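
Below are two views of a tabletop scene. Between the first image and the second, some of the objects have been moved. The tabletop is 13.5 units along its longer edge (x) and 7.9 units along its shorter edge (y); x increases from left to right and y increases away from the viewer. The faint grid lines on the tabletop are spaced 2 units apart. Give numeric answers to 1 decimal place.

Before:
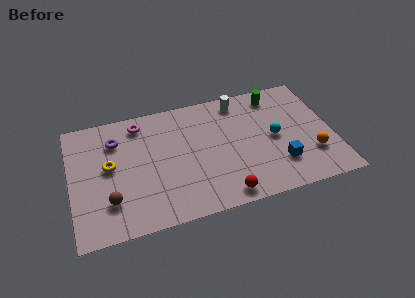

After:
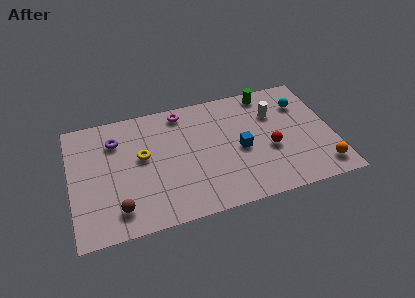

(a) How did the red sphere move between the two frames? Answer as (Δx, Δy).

(2.6, 2.3)

The red sphere was at about (7.6, 0.9) and moved to about (10.2, 3.2).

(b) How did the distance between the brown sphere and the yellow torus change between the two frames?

+1.1

They were about 2.2 units apart before and 3.3 after — 1.1 units further apart.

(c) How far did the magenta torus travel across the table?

2.2

The magenta torus was near (3.7, 6.7) before and (5.9, 6.9) after, so it travelled √(2.2² + 0.2²) ≈ 2.2 units.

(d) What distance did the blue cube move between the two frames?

2.4

The blue cube moved from about (10.6, 2.1) to (8.7, 3.6), a distance of √(1.9² + 1.5²) ≈ 2.4.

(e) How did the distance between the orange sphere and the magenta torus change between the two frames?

-0.9

Before: roughly 9.7 units apart; after: 8.8. That's 0.9 units closer together.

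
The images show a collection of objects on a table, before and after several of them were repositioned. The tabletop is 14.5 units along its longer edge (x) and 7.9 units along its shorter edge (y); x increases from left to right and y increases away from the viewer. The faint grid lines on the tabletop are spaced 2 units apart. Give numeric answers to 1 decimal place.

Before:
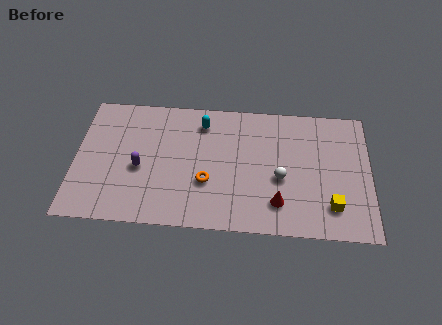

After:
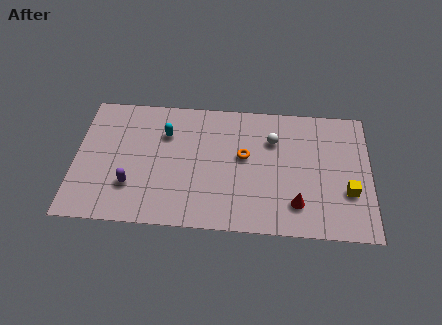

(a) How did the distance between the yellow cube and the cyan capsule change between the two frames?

+1.6

Before: roughly 7.9 units apart; after: 9.5. That's 1.6 units further apart.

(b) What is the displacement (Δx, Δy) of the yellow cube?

(0.8, 0.9)

The yellow cube started near (12.6, 1.8) and ended near (13.4, 2.7).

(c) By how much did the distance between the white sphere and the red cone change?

+2.5

The distance was about 1.5 in the first image and 4.0 in the second, so they moved 2.5 units further apart.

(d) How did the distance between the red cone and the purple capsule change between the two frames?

+1.1

Before: roughly 7.0 units apart; after: 8.1. That's 1.1 units further apart.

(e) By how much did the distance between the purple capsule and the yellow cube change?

+1.1

They were about 9.5 units apart before and 10.6 after — 1.1 units further apart.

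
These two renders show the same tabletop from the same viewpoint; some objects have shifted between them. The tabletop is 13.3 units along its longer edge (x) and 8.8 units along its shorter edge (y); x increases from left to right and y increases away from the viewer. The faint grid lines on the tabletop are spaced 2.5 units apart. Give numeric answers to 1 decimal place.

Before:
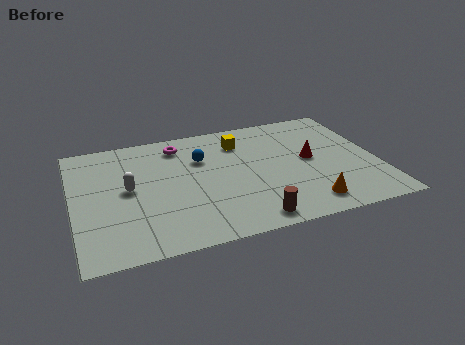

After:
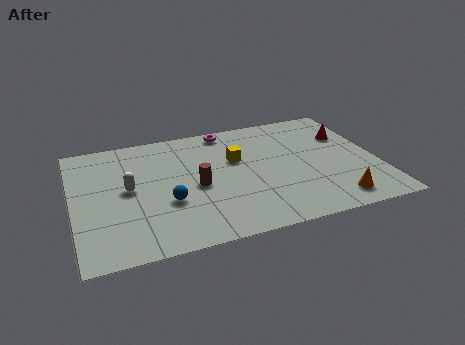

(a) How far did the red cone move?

2.3

The red cone moved from about (10.4, 4.6) to (12.2, 6.0), a distance of √(1.8² + 1.4²) ≈ 2.3.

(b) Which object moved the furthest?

the brown cylinder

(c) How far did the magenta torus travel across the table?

2.3

From (4.8, 7.3) to (7.0, 7.9), the magenta torus covered √(2.2² + 0.6²) ≈ 2.3 units.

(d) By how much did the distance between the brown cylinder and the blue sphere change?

-3.8

They were about 5.3 units apart before and 1.5 after — 3.8 units closer together.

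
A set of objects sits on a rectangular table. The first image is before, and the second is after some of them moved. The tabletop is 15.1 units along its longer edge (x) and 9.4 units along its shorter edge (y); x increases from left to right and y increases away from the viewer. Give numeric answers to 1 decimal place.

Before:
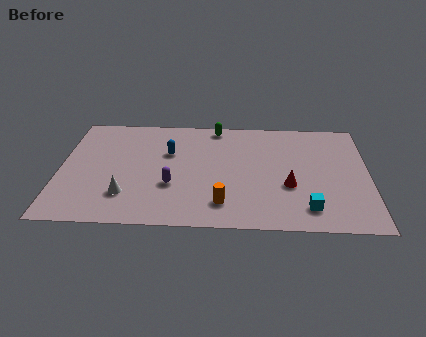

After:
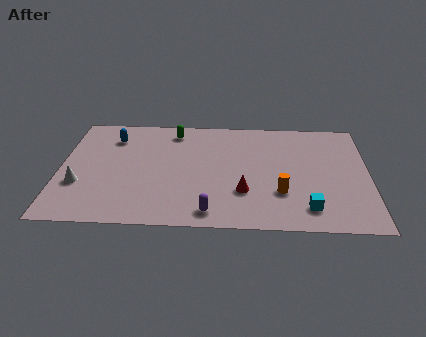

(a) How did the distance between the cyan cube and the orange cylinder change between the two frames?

-2.3

Before: roughly 4.1 units apart; after: 1.8. That's 2.3 units closer together.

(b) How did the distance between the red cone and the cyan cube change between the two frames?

+1.3

They were about 2.0 units apart before and 3.3 after — 1.3 units further apart.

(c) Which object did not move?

the cyan cube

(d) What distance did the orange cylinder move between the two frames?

3.0

From (8.0, 1.9) to (10.8, 2.9), the orange cylinder covered √(2.8² + 1.0²) ≈ 3.0 units.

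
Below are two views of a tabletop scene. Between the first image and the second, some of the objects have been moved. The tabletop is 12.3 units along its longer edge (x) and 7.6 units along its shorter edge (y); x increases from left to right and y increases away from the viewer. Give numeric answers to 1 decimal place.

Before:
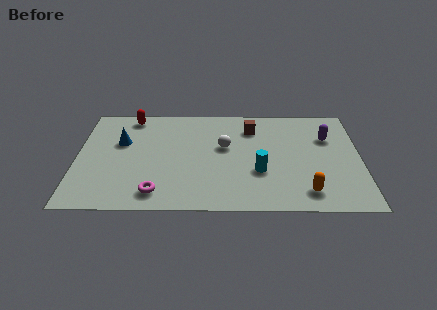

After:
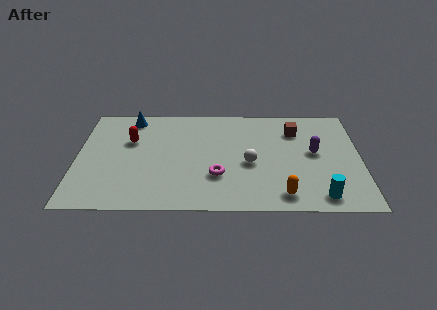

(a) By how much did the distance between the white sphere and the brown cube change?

+1.3

The distance was about 1.8 in the first image and 3.1 in the second, so they moved 1.3 units further apart.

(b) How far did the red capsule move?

1.8

The red capsule was near (2.3, 6.7) before and (2.3, 4.9) after, so it travelled √(0.0² + 1.8²) ≈ 1.8 units.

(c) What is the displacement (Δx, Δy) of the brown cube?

(1.9, -0.2)

From the two frames, the brown cube sits at roughly (7.6, 5.9) before and (9.5, 5.7) after.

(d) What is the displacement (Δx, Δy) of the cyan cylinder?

(2.6, -1.7)

The cyan cylinder was at about (7.9, 2.7) and moved to about (10.5, 1.0).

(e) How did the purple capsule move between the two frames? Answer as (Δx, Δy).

(-0.6, -1.1)

The purple capsule started near (10.9, 5.2) and ended near (10.3, 4.1).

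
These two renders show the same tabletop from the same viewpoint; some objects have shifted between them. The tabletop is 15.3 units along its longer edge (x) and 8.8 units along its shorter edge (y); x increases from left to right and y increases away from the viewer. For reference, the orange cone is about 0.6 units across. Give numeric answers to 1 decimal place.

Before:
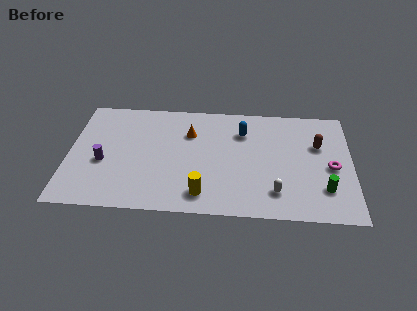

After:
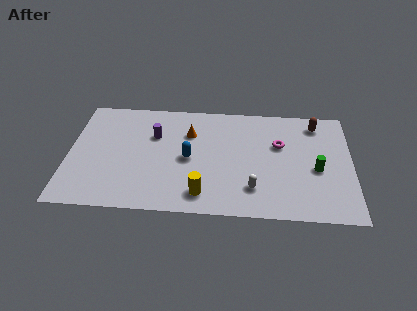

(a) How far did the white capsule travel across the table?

1.2

From (11.2, 1.9) to (10.0, 2.1), the white capsule covered √(1.2² + 0.2²) ≈ 1.2 units.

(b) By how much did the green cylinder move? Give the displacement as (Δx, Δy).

(-0.4, 1.5)

The green cylinder started near (13.8, 2.3) and ended near (13.4, 3.8).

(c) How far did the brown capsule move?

1.7

The brown capsule moved from about (13.5, 5.7) to (13.4, 7.4), a distance of √(0.1² + 1.7²) ≈ 1.7.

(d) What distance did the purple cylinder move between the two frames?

3.5

The purple cylinder was near (1.9, 3.6) before and (4.6, 5.9) after, so it travelled √(2.7² + 2.3²) ≈ 3.5 units.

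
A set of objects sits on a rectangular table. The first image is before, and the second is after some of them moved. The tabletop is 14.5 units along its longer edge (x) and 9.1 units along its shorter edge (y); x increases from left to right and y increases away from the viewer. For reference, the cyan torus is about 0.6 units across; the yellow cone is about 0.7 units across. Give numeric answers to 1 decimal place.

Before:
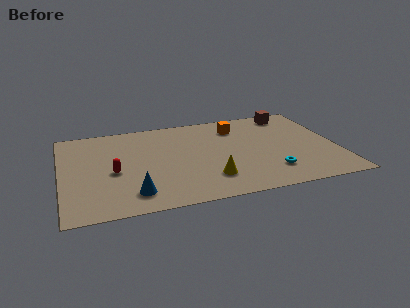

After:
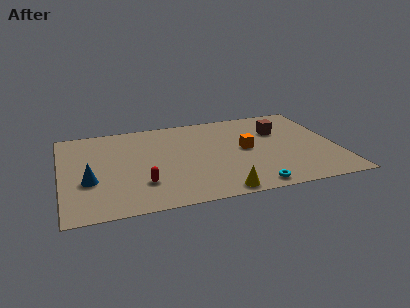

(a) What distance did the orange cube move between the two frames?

2.4

The orange cube moved from about (9.4, 7.1) to (9.7, 4.7), a distance of √(0.3² + 2.4²) ≈ 2.4.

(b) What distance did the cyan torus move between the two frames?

1.6

The cyan torus moved from about (10.8, 2.1) to (9.7, 0.9), a distance of √(1.1² + 1.2²) ≈ 1.6.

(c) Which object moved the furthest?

the blue cone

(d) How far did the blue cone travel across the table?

2.8

The blue cone was near (3.6, 1.7) before and (1.4, 3.4) after, so it travelled √(2.2² + 1.7²) ≈ 2.8 units.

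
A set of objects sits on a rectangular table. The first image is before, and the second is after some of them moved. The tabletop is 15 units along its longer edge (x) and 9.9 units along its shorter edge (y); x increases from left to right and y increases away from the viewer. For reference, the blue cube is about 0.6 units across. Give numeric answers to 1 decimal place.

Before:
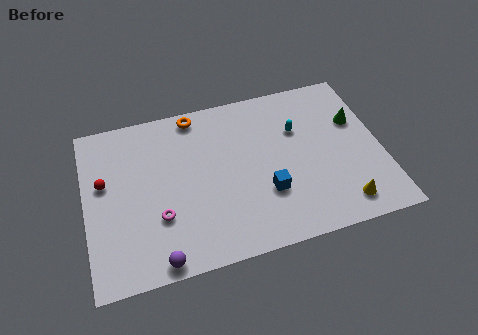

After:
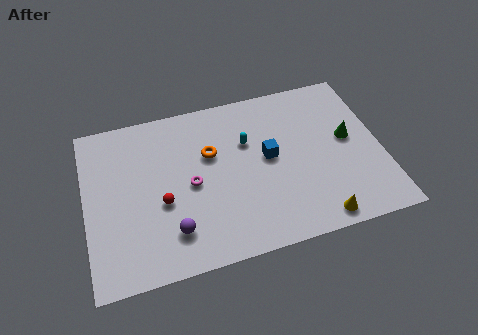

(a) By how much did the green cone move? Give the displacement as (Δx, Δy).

(-0.5, -1.0)

The green cone was at about (13.9, 6.4) and moved to about (13.4, 5.4).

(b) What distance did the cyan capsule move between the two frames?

2.6

The cyan capsule moved from about (10.9, 6.6) to (8.3, 6.5), a distance of √(2.6² + 0.1²) ≈ 2.6.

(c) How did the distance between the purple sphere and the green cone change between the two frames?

-2.2

Before: roughly 11.9 units apart; after: 9.7. That's 2.2 units closer together.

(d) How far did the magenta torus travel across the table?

2.3

The magenta torus moved from about (3.6, 3.2) to (5.3, 4.7), a distance of √(1.7² + 1.5²) ≈ 2.3.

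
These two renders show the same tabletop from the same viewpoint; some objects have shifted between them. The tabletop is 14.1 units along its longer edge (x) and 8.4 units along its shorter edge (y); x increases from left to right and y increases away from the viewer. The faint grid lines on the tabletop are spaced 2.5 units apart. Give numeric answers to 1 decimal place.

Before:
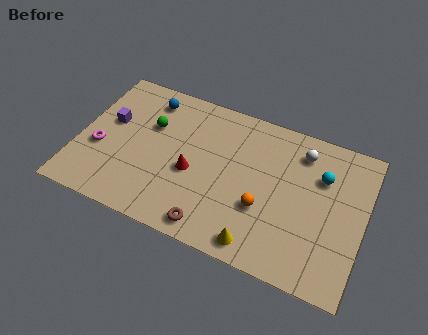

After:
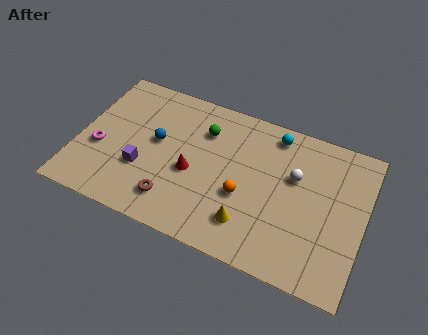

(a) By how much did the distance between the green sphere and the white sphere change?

-2.8

They were about 7.5 units apart before and 4.7 after — 2.8 units closer together.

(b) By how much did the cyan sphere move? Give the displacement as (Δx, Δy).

(-2.5, 1.5)

From the two frames, the cyan sphere sits at roughly (11.9, 5.8) before and (9.4, 7.3) after.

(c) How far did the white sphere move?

1.5

The white sphere was near (10.8, 6.8) before and (10.6, 5.3) after, so it travelled √(0.2² + 1.5²) ≈ 1.5 units.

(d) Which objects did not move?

the magenta torus and the red cone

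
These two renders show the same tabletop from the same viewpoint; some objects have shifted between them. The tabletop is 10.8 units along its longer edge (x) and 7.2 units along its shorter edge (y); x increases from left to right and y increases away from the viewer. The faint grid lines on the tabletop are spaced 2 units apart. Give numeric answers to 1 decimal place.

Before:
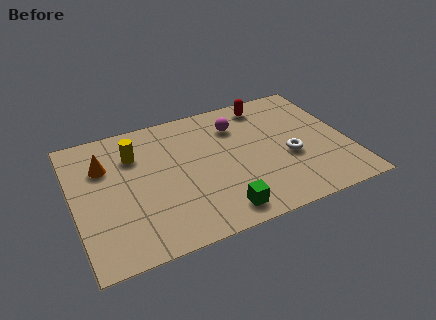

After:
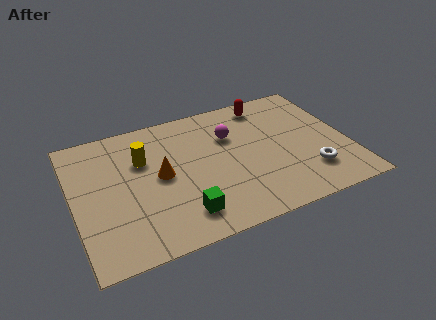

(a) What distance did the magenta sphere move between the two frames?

0.6

The magenta sphere moved from about (6.6, 5.4) to (6.3, 4.9), a distance of √(0.3² + 0.5²) ≈ 0.6.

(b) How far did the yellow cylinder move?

0.5

The yellow cylinder moved from about (2.5, 5.2) to (2.8, 4.8), a distance of √(0.3² + 0.4²) ≈ 0.5.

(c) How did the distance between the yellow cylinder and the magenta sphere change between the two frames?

-0.6

Before: roughly 4.1 units apart; after: 3.5. That's 0.6 units closer together.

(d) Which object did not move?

the red capsule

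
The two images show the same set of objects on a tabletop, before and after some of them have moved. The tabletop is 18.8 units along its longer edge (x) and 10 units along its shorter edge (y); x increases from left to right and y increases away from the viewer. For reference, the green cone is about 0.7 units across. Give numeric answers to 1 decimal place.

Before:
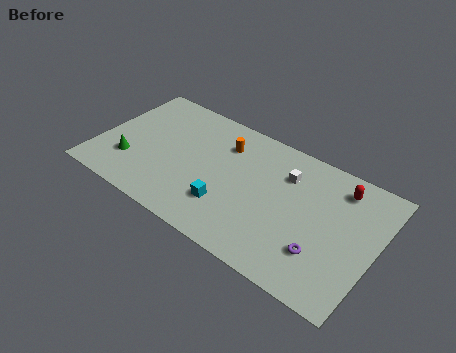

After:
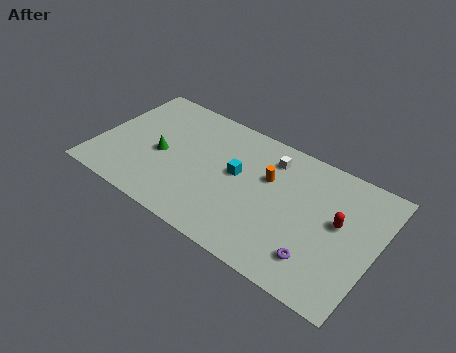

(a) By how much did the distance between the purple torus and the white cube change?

+1.6

Before: roughly 5.5 units apart; after: 7.1. That's 1.6 units further apart.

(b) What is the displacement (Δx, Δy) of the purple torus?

(-0.2, -0.6)

The purple torus started near (15.6, 2.8) and ended near (15.4, 2.2).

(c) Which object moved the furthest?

the orange cylinder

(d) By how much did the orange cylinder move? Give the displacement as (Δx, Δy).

(3.2, -1.1)

From the two frames, the orange cylinder sits at roughly (8.2, 7.5) before and (11.4, 6.4) after.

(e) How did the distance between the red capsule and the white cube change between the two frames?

+1.9

They were about 3.6 units apart before and 5.5 after — 1.9 units further apart.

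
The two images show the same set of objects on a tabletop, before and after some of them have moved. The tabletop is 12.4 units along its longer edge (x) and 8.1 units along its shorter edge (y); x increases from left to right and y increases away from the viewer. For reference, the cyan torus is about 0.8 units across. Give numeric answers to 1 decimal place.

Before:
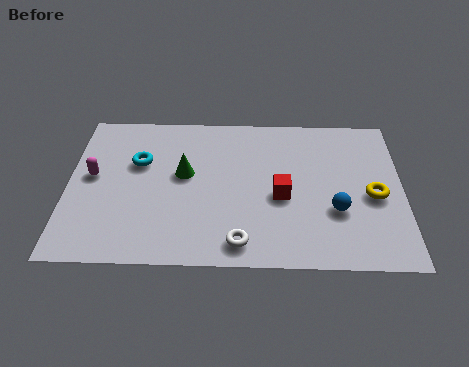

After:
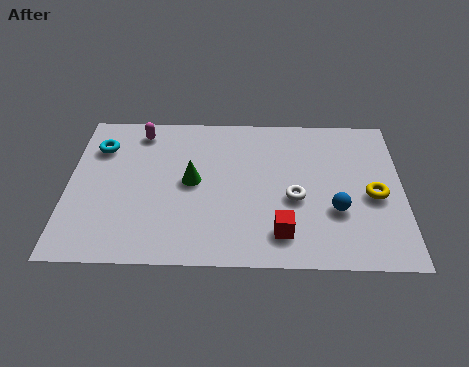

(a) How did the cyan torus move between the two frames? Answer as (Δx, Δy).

(-1.5, 0.8)

The cyan torus was at about (2.6, 5.2) and moved to about (1.1, 6.0).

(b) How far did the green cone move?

0.5

The green cone was near (4.3, 4.6) before and (4.6, 4.2) after, so it travelled √(0.3² + 0.4²) ≈ 0.5 units.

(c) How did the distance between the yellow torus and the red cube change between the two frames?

+0.5

The distance was about 3.4 in the first image and 3.9 in the second, so they moved 0.5 units further apart.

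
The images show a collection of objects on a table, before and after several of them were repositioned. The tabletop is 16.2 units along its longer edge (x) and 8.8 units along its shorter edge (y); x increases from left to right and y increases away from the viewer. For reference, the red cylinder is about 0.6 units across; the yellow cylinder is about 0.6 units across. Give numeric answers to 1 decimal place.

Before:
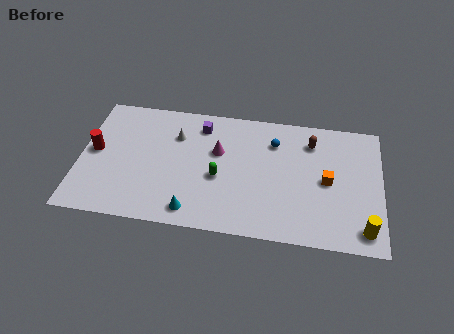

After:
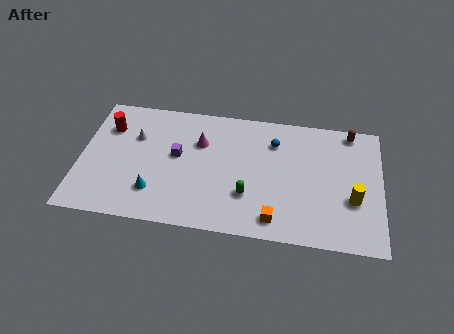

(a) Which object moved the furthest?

the orange cube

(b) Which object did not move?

the blue sphere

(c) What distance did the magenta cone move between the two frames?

1.1

From (7.4, 5.5) to (6.4, 6.0), the magenta cone covered √(1.0² + 0.5²) ≈ 1.1 units.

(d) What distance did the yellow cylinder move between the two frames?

2.0

The yellow cylinder was near (15.3, 1.3) before and (14.7, 3.2) after, so it travelled √(0.6² + 1.9²) ≈ 2.0 units.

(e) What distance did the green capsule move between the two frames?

1.9

The green capsule moved from about (7.5, 3.7) to (9.1, 2.7), a distance of √(1.6² + 1.0²) ≈ 1.9.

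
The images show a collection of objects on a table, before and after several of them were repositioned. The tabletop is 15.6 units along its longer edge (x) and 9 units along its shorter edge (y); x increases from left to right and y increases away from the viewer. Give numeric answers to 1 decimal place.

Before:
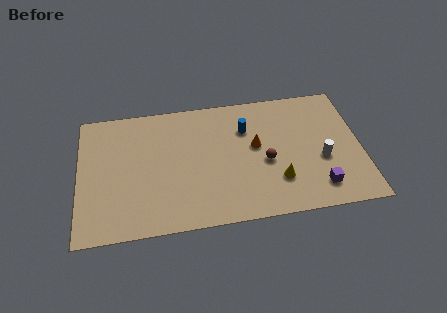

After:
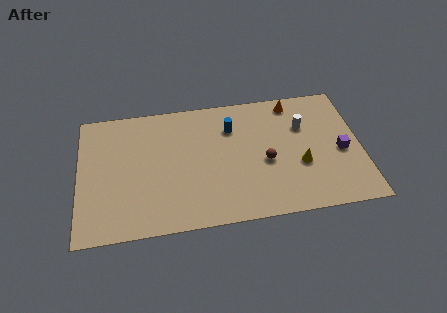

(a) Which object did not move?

the brown sphere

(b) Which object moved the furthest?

the orange cone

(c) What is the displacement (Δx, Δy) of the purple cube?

(1.4, 2.3)

From the two frames, the purple cube sits at roughly (13.1, 1.7) before and (14.5, 4.0) after.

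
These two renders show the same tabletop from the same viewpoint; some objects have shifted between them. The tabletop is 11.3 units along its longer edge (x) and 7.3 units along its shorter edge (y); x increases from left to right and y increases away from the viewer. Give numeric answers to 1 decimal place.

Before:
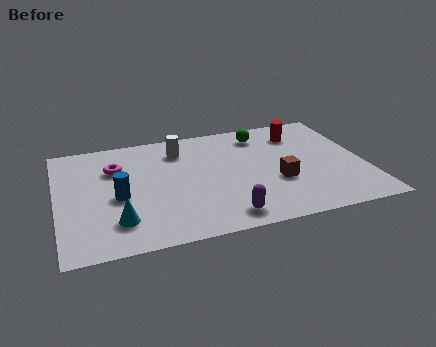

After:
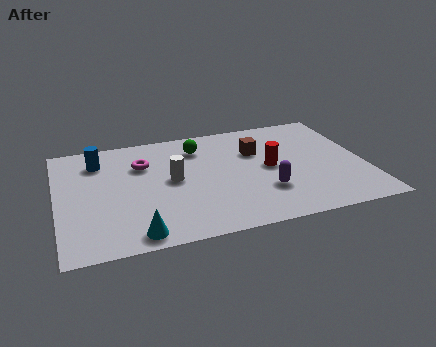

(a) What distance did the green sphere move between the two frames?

2.4

The green sphere was near (7.7, 6.0) before and (5.3, 5.7) after, so it travelled √(2.4² + 0.3²) ≈ 2.4 units.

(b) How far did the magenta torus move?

1.0

From (2.2, 5.1) to (3.2, 5.1), the magenta torus covered √(1.0² + 0.0²) ≈ 1.0 units.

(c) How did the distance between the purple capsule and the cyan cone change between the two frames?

+1.1

They were about 3.9 units apart before and 5.0 after — 1.1 units further apart.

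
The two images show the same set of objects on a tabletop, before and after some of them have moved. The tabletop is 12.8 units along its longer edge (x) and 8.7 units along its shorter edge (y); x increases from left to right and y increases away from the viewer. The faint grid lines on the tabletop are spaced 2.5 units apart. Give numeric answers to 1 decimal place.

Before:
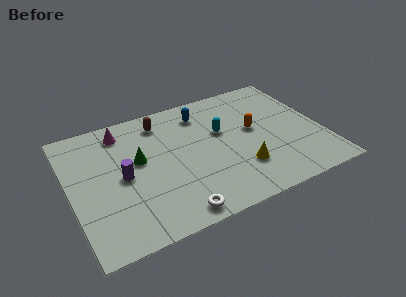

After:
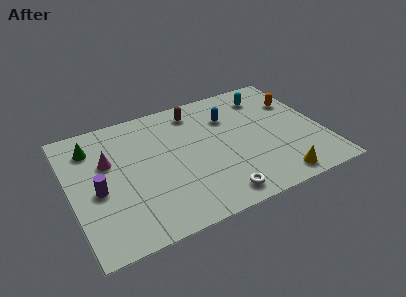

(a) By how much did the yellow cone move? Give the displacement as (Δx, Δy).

(1.6, -1.4)

From the two frames, the yellow cone sits at roughly (8.4, 2.4) before and (10.0, 1.0) after.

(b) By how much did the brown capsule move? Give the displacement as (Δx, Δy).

(1.8, 0.1)

The brown capsule started near (4.9, 7.2) and ended near (6.7, 7.3).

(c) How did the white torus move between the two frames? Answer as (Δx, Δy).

(2.2, 0.2)

The white torus was at about (4.8, 0.9) and moved to about (7.0, 1.1).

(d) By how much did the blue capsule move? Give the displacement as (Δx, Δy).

(1.3, -0.8)

The blue capsule started near (7.0, 7.0) and ended near (8.3, 6.2).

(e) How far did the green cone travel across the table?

2.8

From (3.5, 5.0) to (1.3, 6.8), the green cone covered √(2.2² + 1.8²) ≈ 2.8 units.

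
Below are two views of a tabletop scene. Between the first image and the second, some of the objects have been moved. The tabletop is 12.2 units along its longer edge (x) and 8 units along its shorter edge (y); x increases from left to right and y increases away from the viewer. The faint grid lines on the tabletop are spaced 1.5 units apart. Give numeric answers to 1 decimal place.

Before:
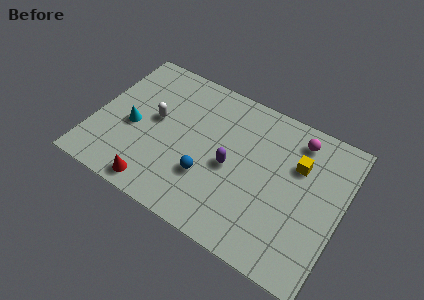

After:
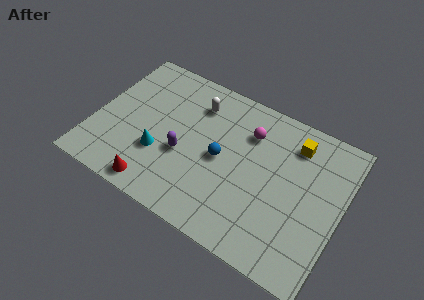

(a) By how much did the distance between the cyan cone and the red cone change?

-1.3

The distance was about 3.1 in the first image and 1.8 in the second, so they moved 1.3 units closer together.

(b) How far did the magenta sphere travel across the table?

2.4

The magenta sphere moved from about (9.7, 6.7) to (7.4, 5.9), a distance of √(2.3² + 0.8²) ≈ 2.4.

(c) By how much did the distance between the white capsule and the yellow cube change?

-2.2

They were about 7.1 units apart before and 4.9 after — 2.2 units closer together.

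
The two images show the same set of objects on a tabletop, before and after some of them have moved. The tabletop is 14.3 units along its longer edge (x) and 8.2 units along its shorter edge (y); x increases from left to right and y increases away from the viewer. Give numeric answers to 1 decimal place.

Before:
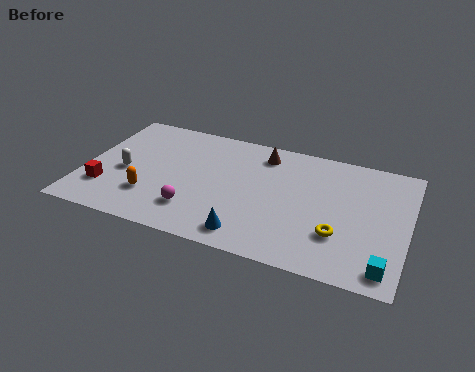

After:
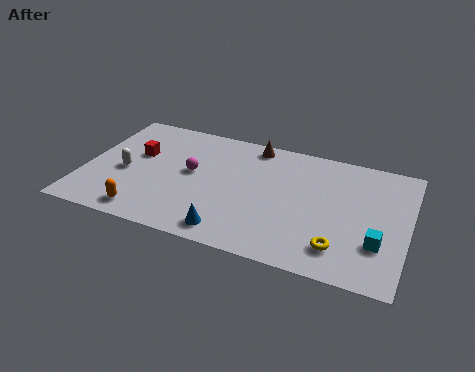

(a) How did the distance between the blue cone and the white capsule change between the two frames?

-0.7

They were about 6.3 units apart before and 5.6 after — 0.7 units closer together.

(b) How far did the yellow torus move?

0.8

The yellow torus moved from about (11.4, 2.5) to (11.5, 1.7), a distance of √(0.1² + 0.8²) ≈ 0.8.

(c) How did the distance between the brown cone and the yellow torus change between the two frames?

+1.4

The distance was about 5.7 in the first image and 7.1 in the second, so they moved 1.4 units further apart.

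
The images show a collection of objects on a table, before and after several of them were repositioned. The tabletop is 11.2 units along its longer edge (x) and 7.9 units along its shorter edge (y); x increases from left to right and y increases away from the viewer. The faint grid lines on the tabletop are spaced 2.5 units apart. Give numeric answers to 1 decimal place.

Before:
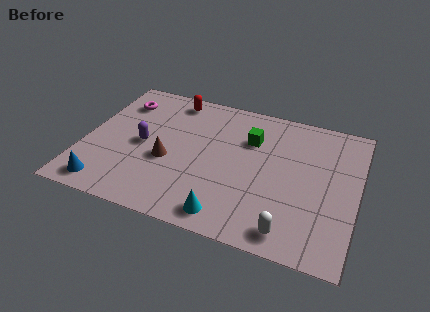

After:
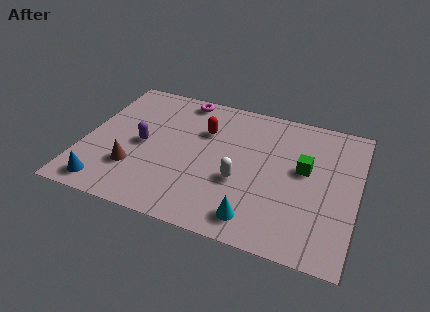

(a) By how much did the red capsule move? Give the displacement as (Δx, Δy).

(1.5, -1.5)

The red capsule was at about (3.3, 6.9) and moved to about (4.8, 5.4).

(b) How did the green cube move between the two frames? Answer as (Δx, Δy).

(2.3, -1.0)

The green cube was at about (6.7, 5.5) and moved to about (9.0, 4.5).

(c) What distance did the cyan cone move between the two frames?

1.1

The cyan cone was near (6.2, 1.0) before and (7.3, 1.2) after, so it travelled √(1.1² + 0.2²) ≈ 1.1 units.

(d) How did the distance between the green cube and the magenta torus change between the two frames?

+0.4

Before: roughly 5.5 units apart; after: 5.9. That's 0.4 units further apart.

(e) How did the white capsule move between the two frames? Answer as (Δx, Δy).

(-2.2, 2.0)

The white capsule was at about (8.7, 1.0) and moved to about (6.5, 3.0).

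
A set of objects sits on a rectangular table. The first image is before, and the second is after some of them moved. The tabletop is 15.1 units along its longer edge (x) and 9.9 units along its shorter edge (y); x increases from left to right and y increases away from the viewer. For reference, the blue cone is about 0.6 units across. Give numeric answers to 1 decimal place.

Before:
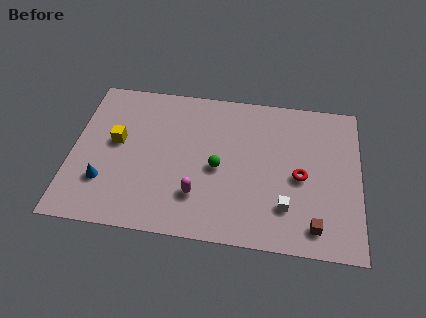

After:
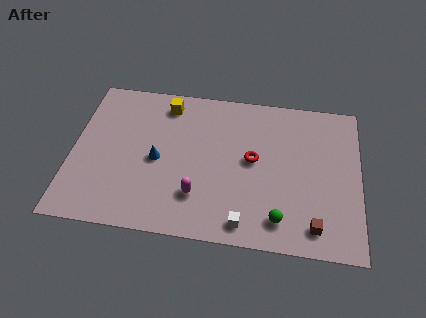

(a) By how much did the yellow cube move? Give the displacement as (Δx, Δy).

(2.5, 2.9)

From the two frames, the yellow cube sits at roughly (2.3, 5.5) before and (4.8, 8.4) after.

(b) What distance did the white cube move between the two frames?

2.5

From (11.3, 2.5) to (9.2, 1.2), the white cube covered √(2.1² + 1.3²) ≈ 2.5 units.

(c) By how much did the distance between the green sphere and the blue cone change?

+1.0

The distance was about 6.1 in the first image and 7.1 in the second, so they moved 1.0 units further apart.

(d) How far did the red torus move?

2.6

The red torus was near (12.0, 4.5) before and (9.5, 5.3) after, so it travelled √(2.5² + 0.8²) ≈ 2.6 units.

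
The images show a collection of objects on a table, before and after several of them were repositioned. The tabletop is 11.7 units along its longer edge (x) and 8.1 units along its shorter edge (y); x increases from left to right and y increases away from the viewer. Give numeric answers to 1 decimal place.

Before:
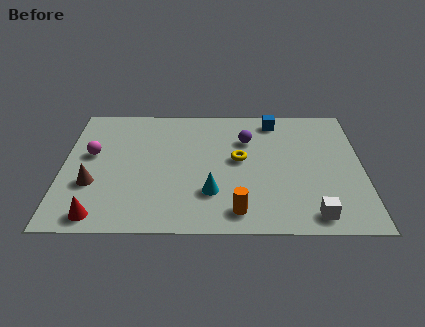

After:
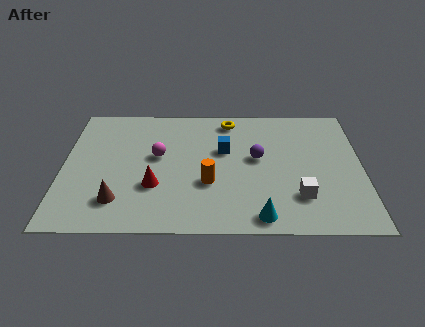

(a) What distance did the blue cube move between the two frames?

2.8

The blue cube was near (8.3, 7.0) before and (6.3, 5.0) after, so it travelled √(2.0² + 2.0²) ≈ 2.8 units.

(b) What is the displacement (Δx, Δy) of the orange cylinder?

(-1.1, 1.7)

The orange cylinder started near (6.8, 1.2) and ended near (5.7, 2.9).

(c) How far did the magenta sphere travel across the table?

2.6

The magenta sphere was near (1.1, 4.7) before and (3.7, 4.6) after, so it travelled √(2.6² + 0.1²) ≈ 2.6 units.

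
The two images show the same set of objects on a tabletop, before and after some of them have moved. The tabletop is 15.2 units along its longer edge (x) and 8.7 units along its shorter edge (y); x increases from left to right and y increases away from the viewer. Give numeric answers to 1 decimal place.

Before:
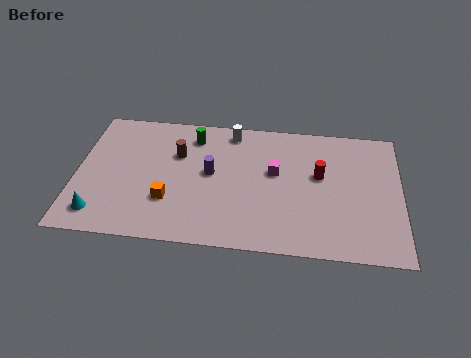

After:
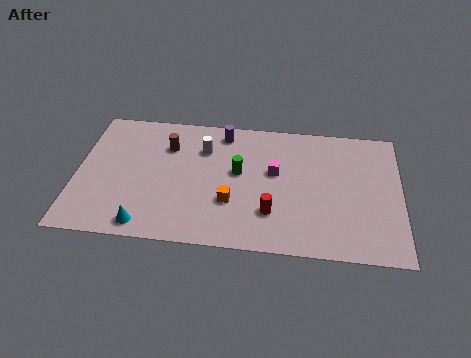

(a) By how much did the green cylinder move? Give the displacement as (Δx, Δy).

(2.2, -2.2)

From the two frames, the green cylinder sits at roughly (5.4, 7.1) before and (7.6, 4.9) after.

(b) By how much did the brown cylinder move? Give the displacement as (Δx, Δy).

(-0.5, 0.5)

From the two frames, the brown cylinder sits at roughly (4.7, 5.8) before and (4.2, 6.3) after.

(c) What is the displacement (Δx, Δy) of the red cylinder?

(-2.2, -2.7)

The red cylinder started near (11.4, 5.1) and ended near (9.2, 2.4).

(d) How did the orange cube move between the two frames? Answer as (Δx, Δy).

(2.9, 0.2)

From the two frames, the orange cube sits at roughly (4.4, 2.7) before and (7.3, 2.9) after.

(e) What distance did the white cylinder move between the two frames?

1.8

The white cylinder was near (7.2, 7.6) before and (5.9, 6.3) after, so it travelled √(1.3² + 1.3²) ≈ 1.8 units.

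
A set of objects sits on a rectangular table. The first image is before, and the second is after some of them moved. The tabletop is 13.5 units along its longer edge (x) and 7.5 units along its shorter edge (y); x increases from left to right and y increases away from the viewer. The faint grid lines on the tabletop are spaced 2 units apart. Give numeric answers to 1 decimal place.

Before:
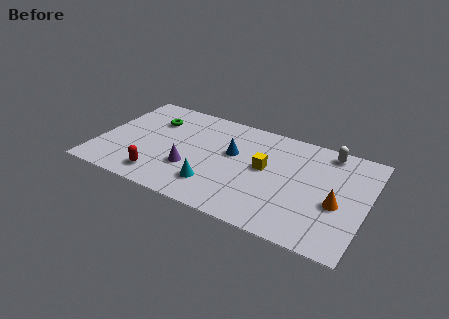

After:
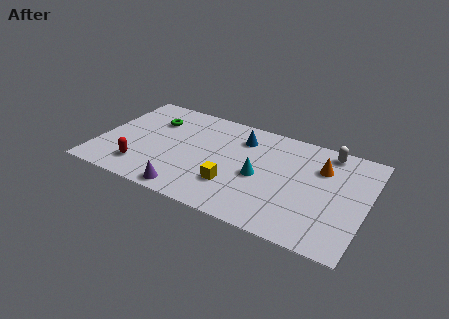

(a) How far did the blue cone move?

1.3

The blue cone moved from about (6.7, 4.5) to (7.0, 5.8), a distance of √(0.3² + 1.3²) ≈ 1.3.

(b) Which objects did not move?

the green torus and the white capsule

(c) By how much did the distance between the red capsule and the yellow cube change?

-1.1

The distance was about 5.7 in the first image and 4.6 in the second, so they moved 1.1 units closer together.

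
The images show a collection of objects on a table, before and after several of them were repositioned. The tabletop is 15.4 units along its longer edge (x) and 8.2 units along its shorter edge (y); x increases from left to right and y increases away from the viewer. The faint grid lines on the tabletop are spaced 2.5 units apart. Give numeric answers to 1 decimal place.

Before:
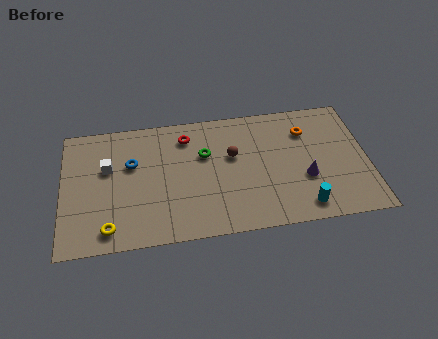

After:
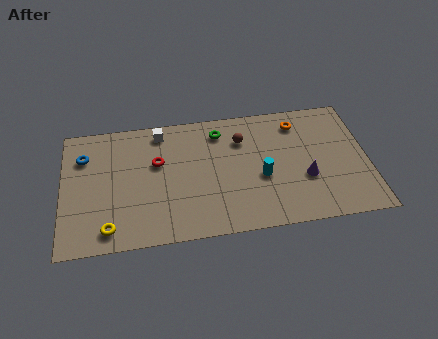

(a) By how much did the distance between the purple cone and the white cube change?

-1.8

The distance was about 10.1 in the first image and 8.3 in the second, so they moved 1.8 units closer together.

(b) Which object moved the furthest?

the white cube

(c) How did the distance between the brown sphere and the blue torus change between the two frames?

+2.9

The distance was about 5.1 in the first image and 8.0 in the second, so they moved 2.9 units further apart.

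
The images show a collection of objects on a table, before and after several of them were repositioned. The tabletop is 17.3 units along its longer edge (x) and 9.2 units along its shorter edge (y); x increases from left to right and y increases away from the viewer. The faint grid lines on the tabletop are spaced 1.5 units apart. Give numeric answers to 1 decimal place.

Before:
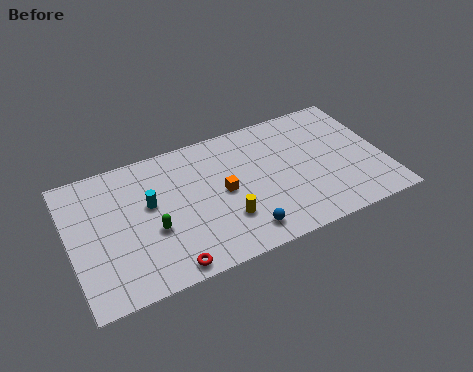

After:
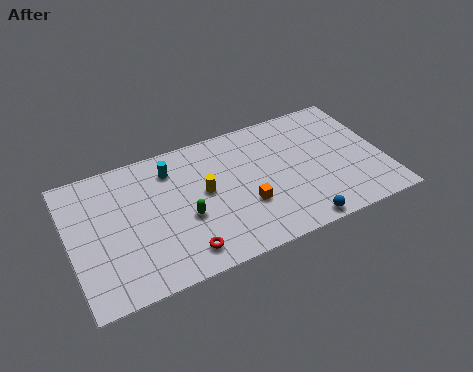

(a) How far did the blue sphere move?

3.1

The blue sphere moved from about (9.1, 1.5) to (12.1, 0.8), a distance of √(3.0² + 0.7²) ≈ 3.1.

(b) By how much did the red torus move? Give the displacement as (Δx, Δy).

(0.9, 0.6)

From the two frames, the red torus sits at roughly (4.9, 0.9) before and (5.8, 1.5) after.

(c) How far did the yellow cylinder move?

2.5

The yellow cylinder was near (8.3, 2.7) before and (7.4, 5.0) after, so it travelled √(0.9² + 2.3²) ≈ 2.5 units.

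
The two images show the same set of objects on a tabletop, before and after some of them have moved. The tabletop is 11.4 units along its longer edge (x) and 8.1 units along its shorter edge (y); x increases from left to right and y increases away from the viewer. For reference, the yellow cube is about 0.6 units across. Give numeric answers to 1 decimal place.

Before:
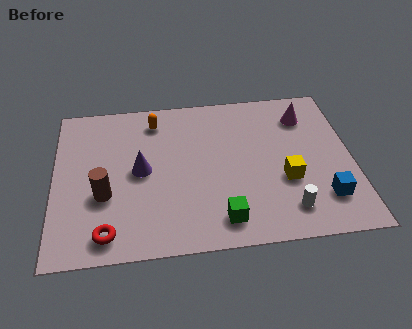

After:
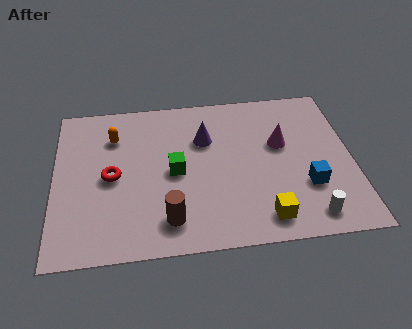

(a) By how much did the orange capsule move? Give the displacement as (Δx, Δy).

(-1.6, -0.7)

The orange capsule was at about (3.9, 6.7) and moved to about (2.3, 6.0).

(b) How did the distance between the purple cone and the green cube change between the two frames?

-2.1

Before: roughly 4.1 units apart; after: 2.0. That's 2.1 units closer together.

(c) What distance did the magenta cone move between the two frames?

1.7

The magenta cone was near (9.7, 6.3) before and (8.7, 4.9) after, so it travelled √(1.0² + 1.4²) ≈ 1.7 units.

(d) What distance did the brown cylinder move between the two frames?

2.8

The brown cylinder was near (1.9, 3.0) before and (4.3, 1.5) after, so it travelled √(2.4² + 1.5²) ≈ 2.8 units.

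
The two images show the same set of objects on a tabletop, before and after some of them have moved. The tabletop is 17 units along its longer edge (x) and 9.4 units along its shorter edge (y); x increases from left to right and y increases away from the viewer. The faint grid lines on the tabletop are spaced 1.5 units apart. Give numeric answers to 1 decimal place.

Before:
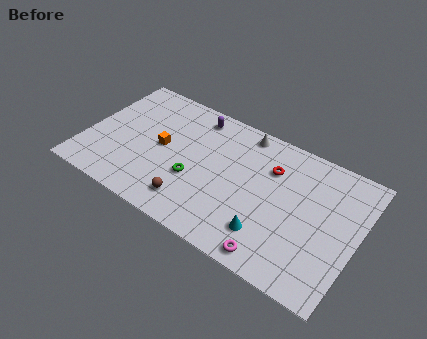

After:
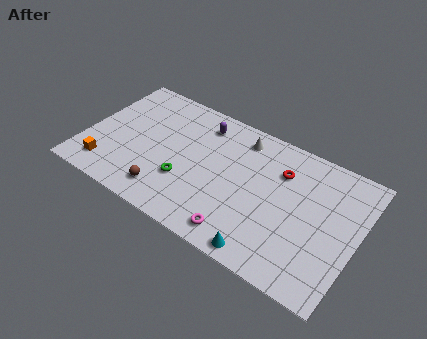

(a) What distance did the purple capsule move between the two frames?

0.6

The purple capsule was near (6.3, 8.1) before and (6.8, 7.7) after, so it travelled √(0.5² + 0.4²) ≈ 0.6 units.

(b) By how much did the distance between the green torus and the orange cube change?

+2.4

Before: roughly 2.6 units apart; after: 5.0. That's 2.4 units further apart.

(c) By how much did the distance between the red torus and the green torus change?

+1.2

The distance was about 5.4 in the first image and 6.6 in the second, so they moved 1.2 units further apart.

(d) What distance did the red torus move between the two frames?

0.6

From (11.4, 6.7) to (12.0, 6.8), the red torus covered √(0.6² + 0.1²) ≈ 0.6 units.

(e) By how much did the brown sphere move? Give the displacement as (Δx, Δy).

(-1.6, -0.1)

The brown sphere was at about (7.1, 1.8) and moved to about (5.5, 1.7).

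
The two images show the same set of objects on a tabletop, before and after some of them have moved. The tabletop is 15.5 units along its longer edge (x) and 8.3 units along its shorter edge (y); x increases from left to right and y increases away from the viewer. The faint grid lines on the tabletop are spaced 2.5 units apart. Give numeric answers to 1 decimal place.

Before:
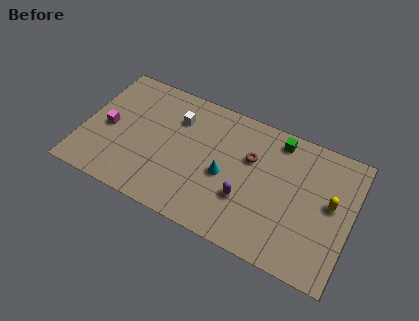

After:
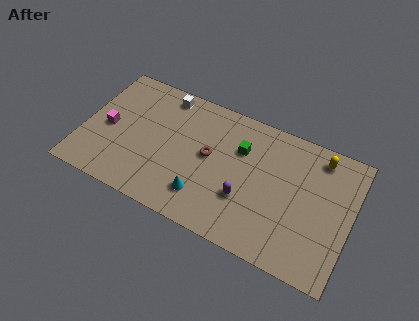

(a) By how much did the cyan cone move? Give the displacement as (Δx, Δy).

(-1.0, -1.8)

The cyan cone was at about (8.3, 3.7) and moved to about (7.3, 1.9).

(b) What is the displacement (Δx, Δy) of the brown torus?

(-2.3, -0.9)

From the two frames, the brown torus sits at roughly (9.6, 5.4) before and (7.3, 4.5) after.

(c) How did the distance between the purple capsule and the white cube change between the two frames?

+1.5

They were about 5.5 units apart before and 7.0 after — 1.5 units further apart.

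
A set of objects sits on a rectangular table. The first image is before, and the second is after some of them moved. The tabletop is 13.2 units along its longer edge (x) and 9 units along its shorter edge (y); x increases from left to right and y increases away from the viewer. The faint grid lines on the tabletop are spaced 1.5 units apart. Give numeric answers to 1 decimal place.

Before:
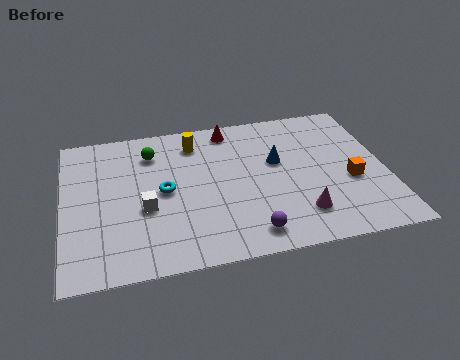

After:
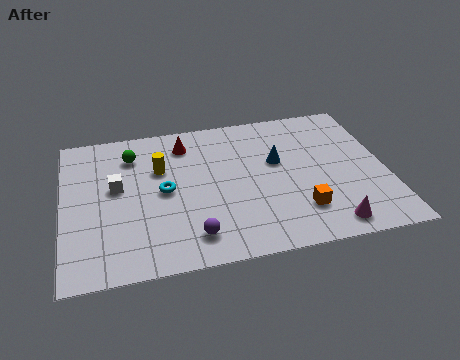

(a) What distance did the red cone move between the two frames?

2.0

The red cone moved from about (7.0, 7.9) to (5.1, 7.3), a distance of √(1.9² + 0.6²) ≈ 2.0.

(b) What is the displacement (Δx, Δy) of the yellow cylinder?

(-1.5, -1.4)

The yellow cylinder started near (5.5, 7.3) and ended near (4.0, 5.9).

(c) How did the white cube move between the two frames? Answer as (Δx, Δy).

(-1.1, 1.5)

From the two frames, the white cube sits at roughly (3.3, 3.6) before and (2.2, 5.1) after.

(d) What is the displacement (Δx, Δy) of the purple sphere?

(-2.3, 0.3)

The purple sphere started near (7.4, 1.3) and ended near (5.1, 1.6).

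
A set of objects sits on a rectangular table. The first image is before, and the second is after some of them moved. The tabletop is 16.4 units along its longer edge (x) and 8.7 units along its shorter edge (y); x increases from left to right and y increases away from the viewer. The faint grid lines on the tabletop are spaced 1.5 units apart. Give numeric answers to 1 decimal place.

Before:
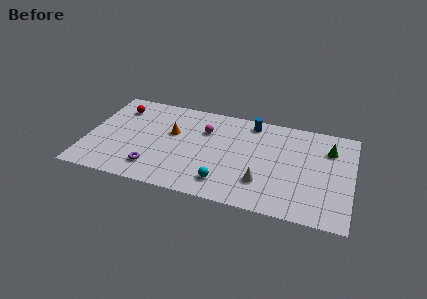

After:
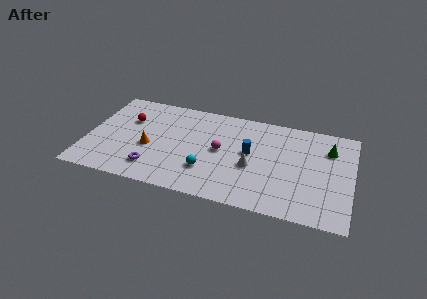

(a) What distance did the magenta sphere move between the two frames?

1.9

The magenta sphere was near (7.2, 6.1) before and (8.3, 4.5) after, so it travelled √(1.1² + 1.6²) ≈ 1.9 units.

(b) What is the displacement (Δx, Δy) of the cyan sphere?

(-1.1, 0.8)

The cyan sphere started near (8.7, 1.7) and ended near (7.6, 2.5).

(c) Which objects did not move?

the green cone and the purple torus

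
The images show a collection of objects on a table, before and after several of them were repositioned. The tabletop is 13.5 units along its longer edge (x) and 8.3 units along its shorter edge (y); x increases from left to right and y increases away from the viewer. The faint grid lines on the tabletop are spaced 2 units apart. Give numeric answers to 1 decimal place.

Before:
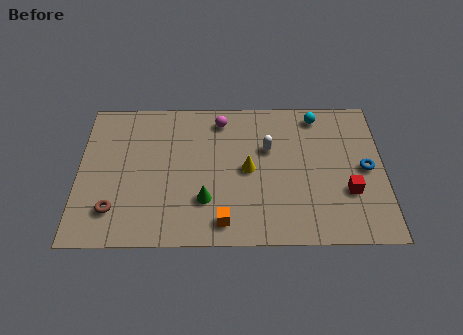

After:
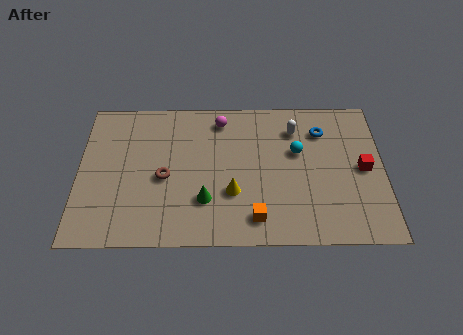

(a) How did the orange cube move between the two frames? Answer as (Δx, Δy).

(1.4, 0.2)

The orange cube was at about (6.4, 1.2) and moved to about (7.8, 1.4).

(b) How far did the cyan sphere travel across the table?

2.3

The cyan sphere was near (10.6, 7.2) before and (9.7, 5.1) after, so it travelled √(0.9² + 2.1²) ≈ 2.3 units.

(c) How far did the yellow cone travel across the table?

1.5

The yellow cone was near (7.5, 4.1) before and (6.8, 2.8) after, so it travelled √(0.7² + 1.3²) ≈ 1.5 units.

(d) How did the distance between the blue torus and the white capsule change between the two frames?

-3.3

The distance was about 4.5 in the first image and 1.2 in the second, so they moved 3.3 units closer together.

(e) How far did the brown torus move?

2.8

The brown torus moved from about (1.6, 1.9) to (3.8, 3.7), a distance of √(2.2² + 1.8²) ≈ 2.8.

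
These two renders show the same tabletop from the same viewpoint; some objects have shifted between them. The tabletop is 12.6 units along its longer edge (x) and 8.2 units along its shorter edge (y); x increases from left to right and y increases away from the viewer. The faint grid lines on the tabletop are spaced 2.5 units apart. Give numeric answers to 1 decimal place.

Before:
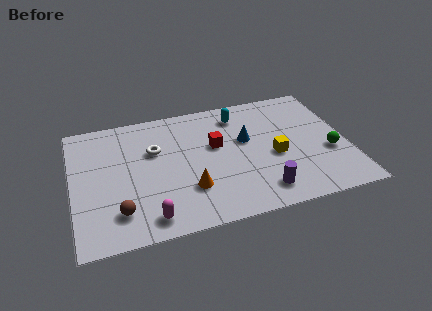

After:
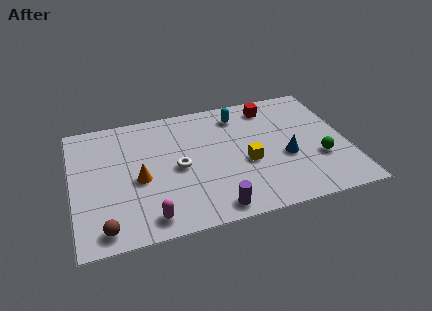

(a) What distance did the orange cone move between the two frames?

2.5

The orange cone moved from about (5.2, 2.4) to (3.0, 3.6), a distance of √(2.2² + 1.2²) ≈ 2.5.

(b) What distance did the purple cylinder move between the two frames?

2.3

From (8.4, 1.4) to (6.2, 0.9), the purple cylinder covered √(2.2² + 0.5²) ≈ 2.3 units.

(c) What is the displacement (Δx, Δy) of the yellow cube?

(-1.3, -0.1)

From the two frames, the yellow cube sits at roughly (9.2, 3.5) before and (7.9, 3.4) after.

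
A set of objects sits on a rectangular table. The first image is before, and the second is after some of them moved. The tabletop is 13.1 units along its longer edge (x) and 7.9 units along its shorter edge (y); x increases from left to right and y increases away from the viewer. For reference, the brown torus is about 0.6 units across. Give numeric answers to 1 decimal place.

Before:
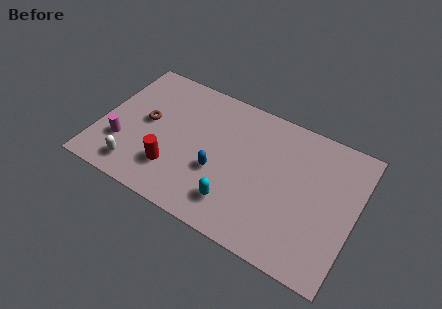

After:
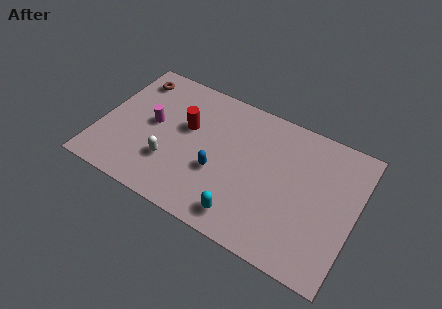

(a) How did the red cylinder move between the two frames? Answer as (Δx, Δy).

(0.3, 2.7)

The red cylinder was at about (4.0, 2.1) and moved to about (4.3, 4.8).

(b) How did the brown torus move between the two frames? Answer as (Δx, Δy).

(-1.1, 2.3)

The brown torus was at about (2.3, 4.2) and moved to about (1.2, 6.5).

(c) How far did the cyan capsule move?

0.7

The cyan capsule moved from about (7.3, 1.7) to (7.8, 1.2), a distance of √(0.5² + 0.5²) ≈ 0.7.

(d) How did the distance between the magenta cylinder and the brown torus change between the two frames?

+0.6

They were about 2.1 units apart before and 2.7 after — 0.6 units further apart.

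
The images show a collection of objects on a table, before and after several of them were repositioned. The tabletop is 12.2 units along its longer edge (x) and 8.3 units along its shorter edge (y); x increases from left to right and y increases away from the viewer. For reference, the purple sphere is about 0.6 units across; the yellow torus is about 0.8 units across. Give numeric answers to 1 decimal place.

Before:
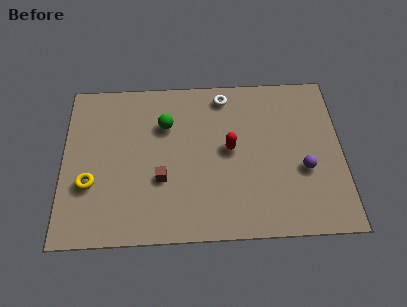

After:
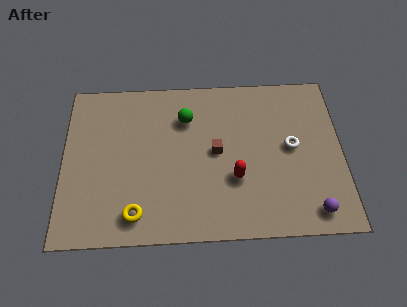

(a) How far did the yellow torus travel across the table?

2.6

The yellow torus moved from about (1.2, 2.9) to (3.2, 1.3), a distance of √(2.0² + 1.6²) ≈ 2.6.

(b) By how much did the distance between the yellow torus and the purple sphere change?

-1.7

The distance was about 9.3 in the first image and 7.6 in the second, so they moved 1.7 units closer together.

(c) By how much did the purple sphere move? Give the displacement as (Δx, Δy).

(0.3, -2.1)

The purple sphere started near (10.5, 3.2) and ended near (10.8, 1.1).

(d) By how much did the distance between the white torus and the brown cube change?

-1.7

They were about 5.0 units apart before and 3.3 after — 1.7 units closer together.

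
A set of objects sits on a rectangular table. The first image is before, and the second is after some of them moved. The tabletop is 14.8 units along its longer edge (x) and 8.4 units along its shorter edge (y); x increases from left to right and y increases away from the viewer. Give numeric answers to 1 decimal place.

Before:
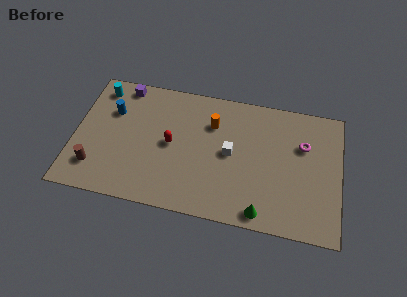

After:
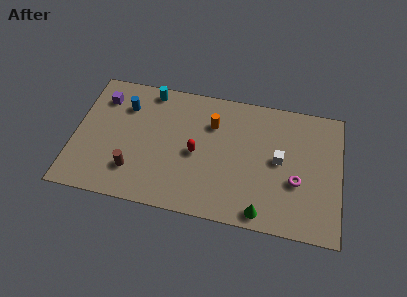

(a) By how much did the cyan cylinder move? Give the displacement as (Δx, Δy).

(2.8, 0.4)

The cyan cylinder was at about (1.2, 7.1) and moved to about (4.0, 7.5).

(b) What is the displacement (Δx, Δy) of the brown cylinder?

(2.1, 0.2)

The brown cylinder started near (1.3, 1.9) and ended near (3.4, 2.1).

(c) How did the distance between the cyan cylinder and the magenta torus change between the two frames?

-2.2

The distance was about 11.6 in the first image and 9.4 in the second, so they moved 2.2 units closer together.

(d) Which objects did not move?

the green cone and the orange cylinder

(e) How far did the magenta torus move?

2.4

From (12.7, 5.6) to (12.4, 3.2), the magenta torus covered √(0.3² + 2.4²) ≈ 2.4 units.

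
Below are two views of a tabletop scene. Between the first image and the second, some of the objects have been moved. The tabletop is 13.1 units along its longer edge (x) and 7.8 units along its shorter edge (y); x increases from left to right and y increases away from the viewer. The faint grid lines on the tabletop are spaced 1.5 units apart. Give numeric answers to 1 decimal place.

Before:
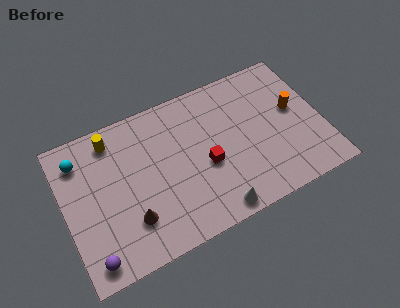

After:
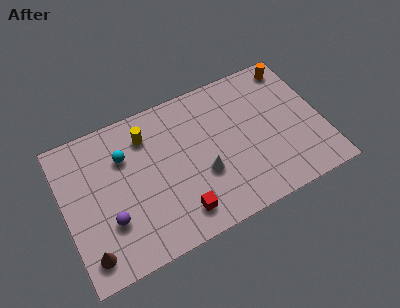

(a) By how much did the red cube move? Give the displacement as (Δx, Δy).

(-1.6, -1.9)

The red cube was at about (7.1, 3.3) and moved to about (5.5, 1.4).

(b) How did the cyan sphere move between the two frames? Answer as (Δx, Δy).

(2.2, -0.7)

The cyan sphere was at about (1.0, 6.2) and moved to about (3.2, 5.5).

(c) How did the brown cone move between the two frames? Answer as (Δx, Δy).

(-2.2, -0.8)

The brown cone was at about (3.1, 2.1) and moved to about (0.9, 1.3).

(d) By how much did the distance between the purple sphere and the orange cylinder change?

-0.4

The distance was about 11.3 in the first image and 10.9 in the second, so they moved 0.4 units closer together.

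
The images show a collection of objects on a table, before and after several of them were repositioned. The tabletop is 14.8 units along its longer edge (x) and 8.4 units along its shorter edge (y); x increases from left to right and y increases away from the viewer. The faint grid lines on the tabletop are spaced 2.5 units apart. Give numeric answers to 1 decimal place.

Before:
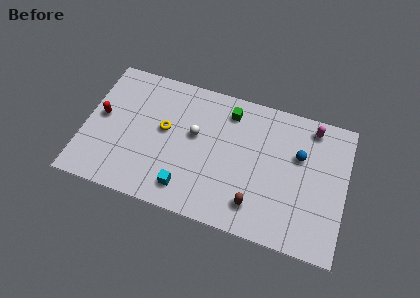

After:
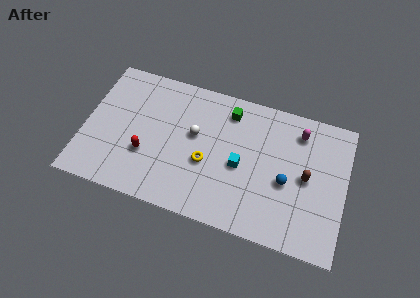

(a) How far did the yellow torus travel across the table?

2.8

From (4.5, 4.7) to (7.0, 3.4), the yellow torus covered √(2.5² + 1.3²) ≈ 2.8 units.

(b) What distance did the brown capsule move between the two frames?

3.7

The brown capsule was near (9.9, 1.7) before and (12.6, 4.2) after, so it travelled √(2.7² + 2.5²) ≈ 3.7 units.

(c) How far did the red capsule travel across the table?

3.1

From (0.9, 4.5) to (3.6, 2.9), the red capsule covered √(2.7² + 1.6²) ≈ 3.1 units.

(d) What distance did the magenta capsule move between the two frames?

0.9

From (12.7, 7.3) to (12.0, 6.8), the magenta capsule covered √(0.7² + 0.5²) ≈ 0.9 units.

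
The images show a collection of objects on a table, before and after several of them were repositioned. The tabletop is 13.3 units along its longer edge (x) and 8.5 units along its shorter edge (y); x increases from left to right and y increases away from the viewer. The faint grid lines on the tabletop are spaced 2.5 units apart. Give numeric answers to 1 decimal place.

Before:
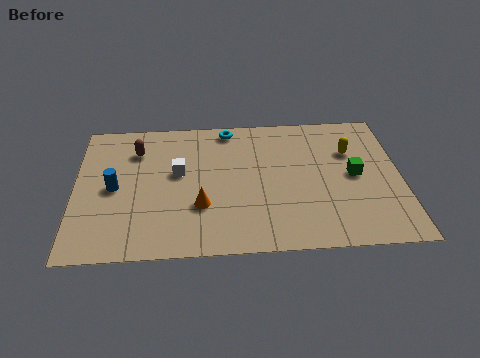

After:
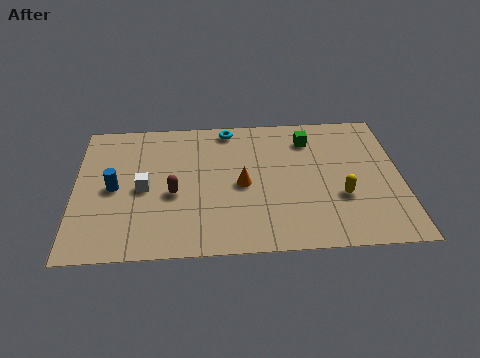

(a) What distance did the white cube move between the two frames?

1.7

The white cube was near (4.2, 4.9) before and (2.8, 4.0) after, so it travelled √(1.4² + 0.9²) ≈ 1.7 units.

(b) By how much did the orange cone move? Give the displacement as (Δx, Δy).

(1.7, 1.2)

From the two frames, the orange cone sits at roughly (5.1, 2.8) before and (6.8, 4.0) after.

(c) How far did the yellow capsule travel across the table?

2.8

The yellow capsule moved from about (11.3, 5.8) to (10.8, 3.0), a distance of √(0.5² + 2.8²) ≈ 2.8.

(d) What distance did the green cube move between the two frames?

3.0

The green cube was near (11.4, 4.3) before and (9.6, 6.7) after, so it travelled √(1.8² + 2.4²) ≈ 3.0 units.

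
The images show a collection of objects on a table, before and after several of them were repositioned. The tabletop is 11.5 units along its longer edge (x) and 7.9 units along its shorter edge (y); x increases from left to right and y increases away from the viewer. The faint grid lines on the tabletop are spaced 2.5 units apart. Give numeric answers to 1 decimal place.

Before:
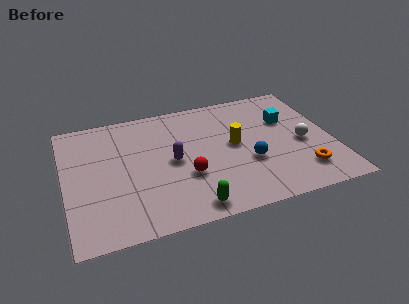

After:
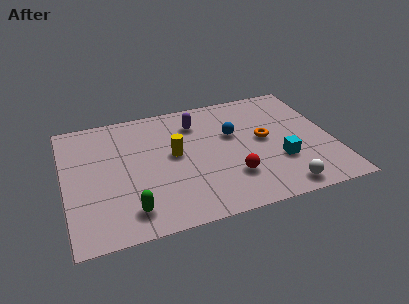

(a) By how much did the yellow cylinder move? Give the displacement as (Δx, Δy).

(-2.6, 0.1)

From the two frames, the yellow cylinder sits at roughly (7.3, 4.2) before and (4.7, 4.3) after.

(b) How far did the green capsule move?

2.5

From (5.1, 0.9) to (2.6, 1.4), the green capsule covered √(2.5² + 0.5²) ≈ 2.5 units.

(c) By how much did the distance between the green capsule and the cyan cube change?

+0.3

Before: roughly 6.3 units apart; after: 6.6. That's 0.3 units further apart.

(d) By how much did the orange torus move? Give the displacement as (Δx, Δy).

(-1.4, 2.5)

The orange torus was at about (10.0, 1.7) and moved to about (8.6, 4.2).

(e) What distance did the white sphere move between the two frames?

2.9

The white sphere was near (10.2, 3.5) before and (9.0, 0.9) after, so it travelled √(1.2² + 2.6²) ≈ 2.9 units.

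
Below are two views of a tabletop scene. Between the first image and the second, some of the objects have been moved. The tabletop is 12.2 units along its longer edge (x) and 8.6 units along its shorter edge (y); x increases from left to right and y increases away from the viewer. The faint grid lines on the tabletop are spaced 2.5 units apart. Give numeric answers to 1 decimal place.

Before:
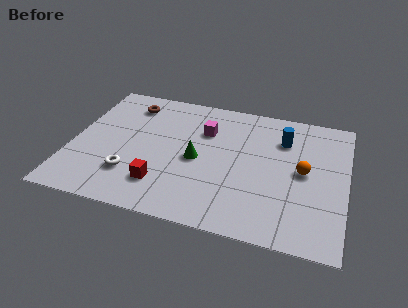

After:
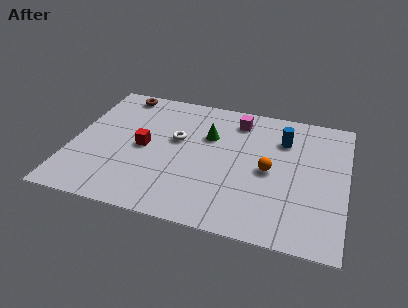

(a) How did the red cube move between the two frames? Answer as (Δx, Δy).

(-1.0, 2.2)

The red cube was at about (4.2, 2.0) and moved to about (3.2, 4.2).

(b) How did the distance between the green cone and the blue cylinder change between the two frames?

-1.0

Before: roughly 4.4 units apart; after: 3.4. That's 1.0 units closer together.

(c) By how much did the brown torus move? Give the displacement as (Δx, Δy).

(-0.5, 0.7)

From the two frames, the brown torus sits at roughly (2.3, 7.0) before and (1.8, 7.7) after.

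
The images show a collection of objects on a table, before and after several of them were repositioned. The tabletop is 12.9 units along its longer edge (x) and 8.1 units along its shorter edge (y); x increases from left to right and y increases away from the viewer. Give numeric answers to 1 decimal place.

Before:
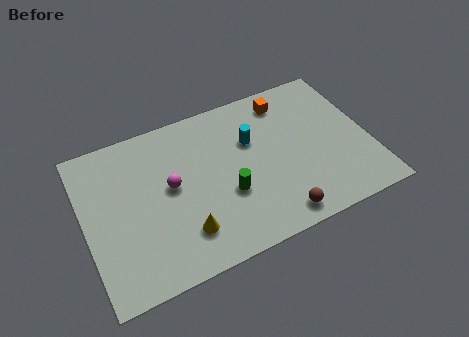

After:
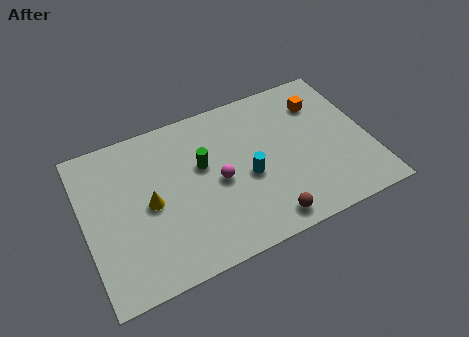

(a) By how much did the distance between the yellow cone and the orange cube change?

+1.2

Before: roughly 7.2 units apart; after: 8.4. That's 1.2 units further apart.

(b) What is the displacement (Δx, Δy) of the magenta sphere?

(2.1, -0.6)

From the two frames, the magenta sphere sits at roughly (3.9, 4.4) before and (6.0, 3.8) after.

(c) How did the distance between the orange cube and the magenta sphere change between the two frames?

-0.6

The distance was about 6.1 in the first image and 5.5 in the second, so they moved 0.6 units closer together.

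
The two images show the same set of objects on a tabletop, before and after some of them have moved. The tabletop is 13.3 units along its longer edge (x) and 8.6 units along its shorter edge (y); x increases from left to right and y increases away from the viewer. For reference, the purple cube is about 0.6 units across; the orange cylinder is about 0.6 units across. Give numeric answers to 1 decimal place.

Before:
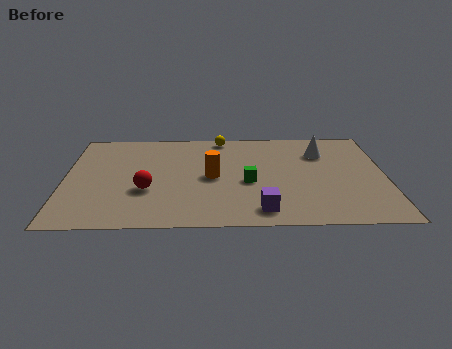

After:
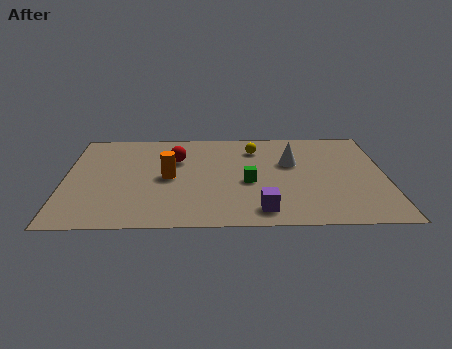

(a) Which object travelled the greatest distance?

the red sphere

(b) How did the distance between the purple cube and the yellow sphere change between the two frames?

-1.3

Before: roughly 6.7 units apart; after: 5.4. That's 1.3 units closer together.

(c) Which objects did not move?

the green cube and the purple cube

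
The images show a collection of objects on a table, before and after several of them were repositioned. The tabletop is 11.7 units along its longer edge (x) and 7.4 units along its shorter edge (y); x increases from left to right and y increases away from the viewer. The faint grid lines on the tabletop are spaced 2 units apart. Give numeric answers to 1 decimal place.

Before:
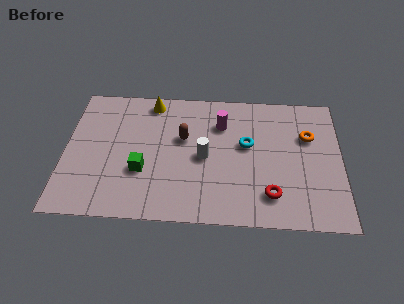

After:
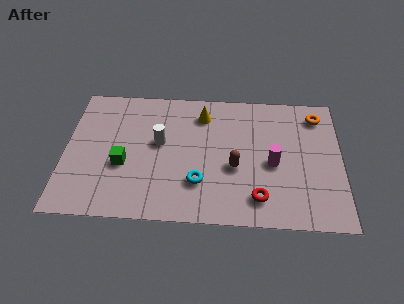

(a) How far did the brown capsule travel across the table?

2.7

The brown capsule moved from about (5.0, 4.5) to (7.2, 3.0), a distance of √(2.2² + 1.5²) ≈ 2.7.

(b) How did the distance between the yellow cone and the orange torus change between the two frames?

-2.0

The distance was about 6.9 in the first image and 4.9 in the second, so they moved 2.0 units closer together.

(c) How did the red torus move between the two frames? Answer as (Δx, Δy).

(-0.5, -0.2)

The red torus started near (8.7, 1.6) and ended near (8.2, 1.4).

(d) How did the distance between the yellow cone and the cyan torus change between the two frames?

-0.9

They were about 4.7 units apart before and 3.8 after — 0.9 units closer together.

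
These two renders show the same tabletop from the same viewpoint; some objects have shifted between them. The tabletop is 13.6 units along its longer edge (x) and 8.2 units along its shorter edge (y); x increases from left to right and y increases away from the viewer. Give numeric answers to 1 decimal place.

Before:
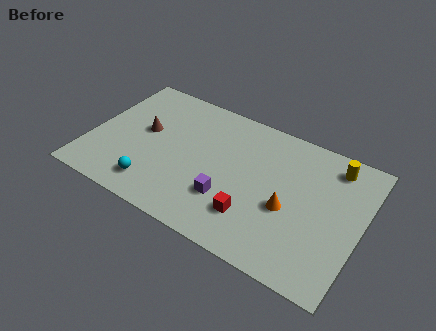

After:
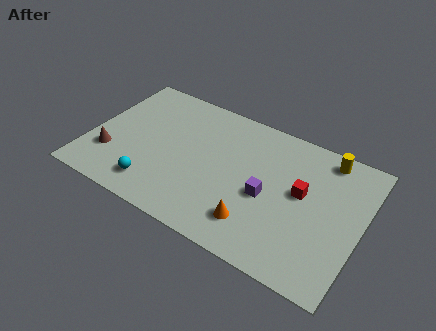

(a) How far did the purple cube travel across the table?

2.1

The purple cube moved from about (7.2, 2.5) to (9.0, 3.6), a distance of √(1.8² + 1.1²) ≈ 2.1.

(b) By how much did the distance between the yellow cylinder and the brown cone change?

+1.8

They were about 9.6 units apart before and 11.4 after — 1.8 units further apart.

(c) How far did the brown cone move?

2.6

The brown cone was near (2.6, 4.6) before and (1.2, 2.4) after, so it travelled √(1.4² + 2.2²) ≈ 2.6 units.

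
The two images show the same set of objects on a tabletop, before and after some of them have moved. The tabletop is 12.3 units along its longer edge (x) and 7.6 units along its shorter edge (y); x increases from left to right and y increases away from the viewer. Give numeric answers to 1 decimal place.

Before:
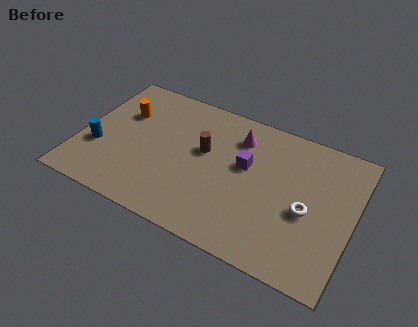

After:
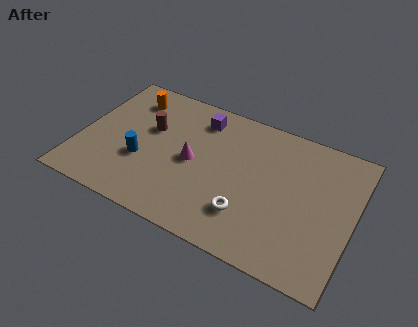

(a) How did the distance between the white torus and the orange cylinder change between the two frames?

-1.6

They were about 8.8 units apart before and 7.2 after — 1.6 units closer together.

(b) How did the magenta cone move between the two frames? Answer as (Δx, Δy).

(-1.8, -2.2)

From the two frames, the magenta cone sits at roughly (6.9, 5.9) before and (5.1, 3.7) after.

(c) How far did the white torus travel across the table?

2.8

From (10.3, 3.3) to (7.8, 2.0), the white torus covered √(2.5² + 1.3²) ≈ 2.8 units.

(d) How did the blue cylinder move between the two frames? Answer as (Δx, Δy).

(2.0, 0.1)

The blue cylinder started near (0.9, 2.7) and ended near (2.9, 2.8).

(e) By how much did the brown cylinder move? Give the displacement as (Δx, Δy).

(-2.5, 0.2)

The brown cylinder started near (5.5, 4.5) and ended near (3.0, 4.7).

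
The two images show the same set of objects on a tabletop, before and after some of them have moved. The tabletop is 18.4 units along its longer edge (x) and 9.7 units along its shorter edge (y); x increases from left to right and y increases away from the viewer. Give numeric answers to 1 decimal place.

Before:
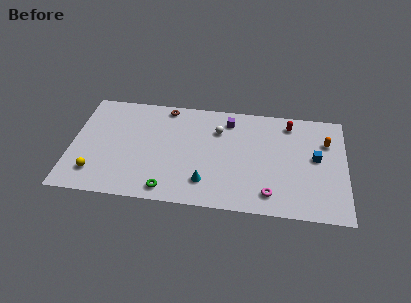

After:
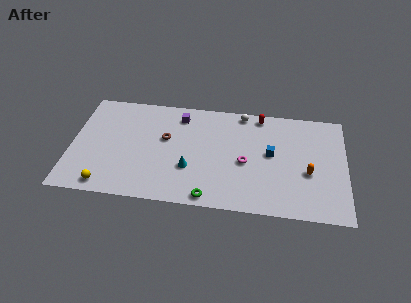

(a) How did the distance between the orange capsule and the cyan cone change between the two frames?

-1.3

They were about 9.2 units apart before and 7.9 after — 1.3 units closer together.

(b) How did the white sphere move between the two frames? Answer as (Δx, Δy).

(1.6, 1.8)

The white sphere started near (9.8, 7.0) and ended near (11.4, 8.8).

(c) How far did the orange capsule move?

3.1

The orange capsule was near (17.1, 6.8) before and (15.9, 3.9) after, so it travelled √(1.2² + 2.9²) ≈ 3.1 units.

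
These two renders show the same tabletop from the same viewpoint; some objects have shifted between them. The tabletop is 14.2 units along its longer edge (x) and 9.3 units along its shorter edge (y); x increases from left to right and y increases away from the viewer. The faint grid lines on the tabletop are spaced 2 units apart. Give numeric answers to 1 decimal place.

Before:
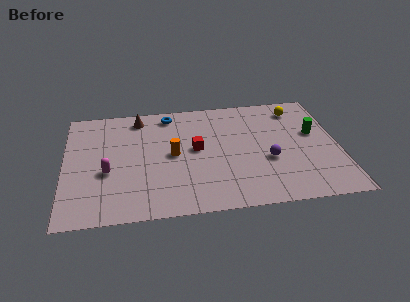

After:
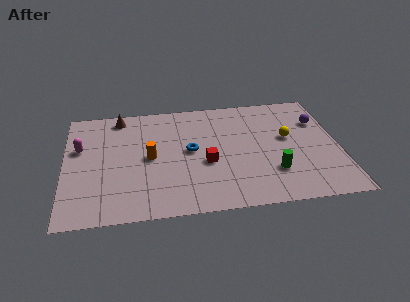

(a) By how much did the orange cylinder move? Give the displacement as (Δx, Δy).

(-1.2, -0.1)

The orange cylinder was at about (5.6, 4.7) and moved to about (4.4, 4.6).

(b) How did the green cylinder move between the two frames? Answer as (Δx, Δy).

(-2.3, -2.9)

From the two frames, the green cylinder sits at roughly (13.0, 5.5) before and (10.7, 2.6) after.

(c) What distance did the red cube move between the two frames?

1.3

From (6.8, 5.0) to (7.3, 3.8), the red cube covered √(0.5² + 1.2²) ≈ 1.3 units.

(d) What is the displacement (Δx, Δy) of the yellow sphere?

(-0.6, -2.4)

The yellow sphere was at about (12.2, 7.7) and moved to about (11.6, 5.3).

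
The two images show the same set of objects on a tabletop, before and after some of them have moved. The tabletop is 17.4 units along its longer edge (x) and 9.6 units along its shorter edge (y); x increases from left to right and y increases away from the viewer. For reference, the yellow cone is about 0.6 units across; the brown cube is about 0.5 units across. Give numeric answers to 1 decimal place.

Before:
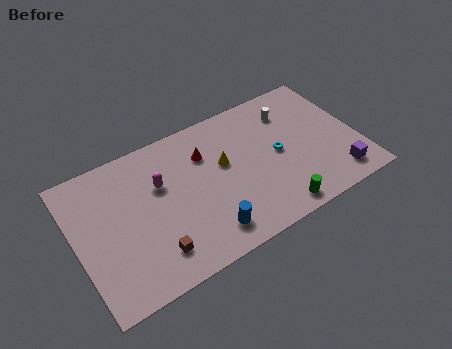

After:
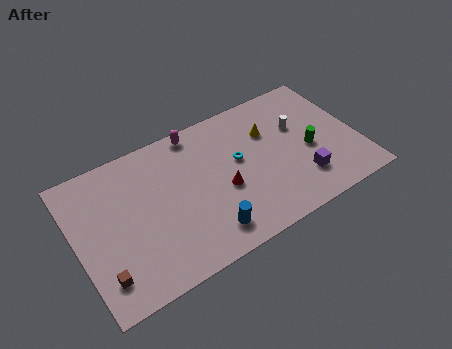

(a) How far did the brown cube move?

3.1

The brown cube was near (4.3, 2.0) before and (1.2, 2.0) after, so it travelled √(3.1² + 0.0²) ≈ 3.1 units.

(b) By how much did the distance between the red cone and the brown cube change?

+1.7

They were about 6.3 units apart before and 8.0 after — 1.7 units further apart.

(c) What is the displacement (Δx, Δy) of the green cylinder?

(2.7, 3.1)

The green cylinder was at about (11.7, 1.1) and moved to about (14.4, 4.2).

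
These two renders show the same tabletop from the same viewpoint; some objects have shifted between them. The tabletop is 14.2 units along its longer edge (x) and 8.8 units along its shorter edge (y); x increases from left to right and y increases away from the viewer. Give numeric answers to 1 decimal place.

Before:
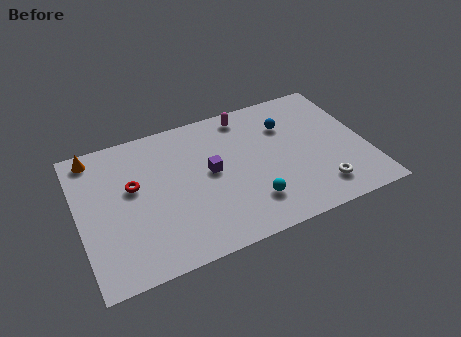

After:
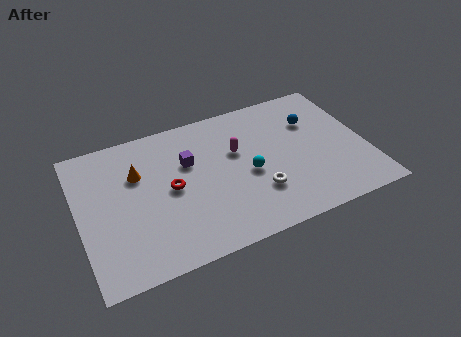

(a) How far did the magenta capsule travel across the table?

2.3

The magenta capsule was near (8.6, 7.7) before and (7.9, 5.5) after, so it travelled √(0.7² + 2.2²) ≈ 2.3 units.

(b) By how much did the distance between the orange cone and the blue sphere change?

-0.8

The distance was about 9.6 in the first image and 8.8 in the second, so they moved 0.8 units closer together.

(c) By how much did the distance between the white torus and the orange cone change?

-5.7

The distance was about 12.2 in the first image and 6.5 in the second, so they moved 5.7 units closer together.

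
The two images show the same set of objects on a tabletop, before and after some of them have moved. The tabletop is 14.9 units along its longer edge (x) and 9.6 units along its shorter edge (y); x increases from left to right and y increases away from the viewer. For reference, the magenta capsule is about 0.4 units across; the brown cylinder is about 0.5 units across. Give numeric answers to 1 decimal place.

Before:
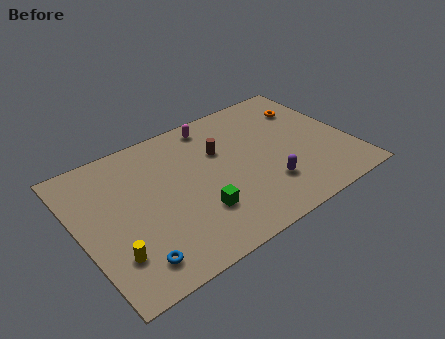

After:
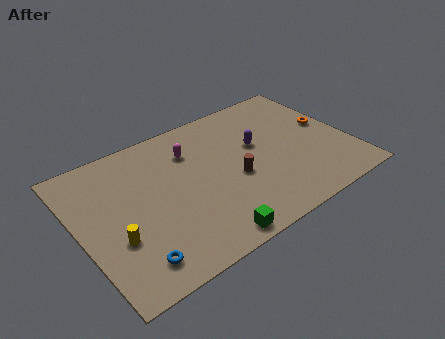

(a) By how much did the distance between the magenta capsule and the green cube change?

+0.3

They were about 5.9 units apart before and 6.2 after — 0.3 units further apart.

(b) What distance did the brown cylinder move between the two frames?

2.3

The brown cylinder was near (8.0, 6.3) before and (8.4, 4.0) after, so it travelled √(0.4² + 2.3²) ≈ 2.3 units.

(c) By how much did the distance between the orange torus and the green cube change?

+0.7

They were about 8.3 units apart before and 9.0 after — 0.7 units further apart.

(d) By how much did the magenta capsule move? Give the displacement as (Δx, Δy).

(-1.5, -1.3)

The magenta capsule started near (8.0, 8.4) and ended near (6.5, 7.1).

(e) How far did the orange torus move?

2.0

From (13.2, 7.1) to (14.0, 5.3), the orange torus covered √(0.8² + 1.8²) ≈ 2.0 units.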